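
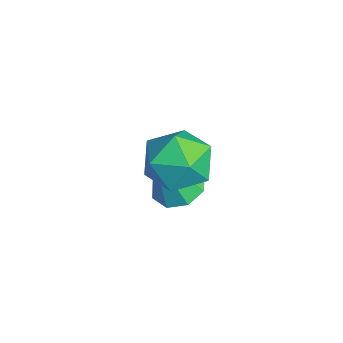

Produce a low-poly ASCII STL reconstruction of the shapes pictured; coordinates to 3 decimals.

solid 
facet normal -0.118 0.384 -0.916
outer loop
vertex -2.905 0.25 -0.128
vertex -3.667 0.157 -0.069
vertex -3.172 0.721 0.104
endloop
endfacet
facet normal 0.866 0.289 0.409
outer loop
vertex -2.905 0.25 -0.128
vertex -3.172 0.721 0.104
vertex -3.453 -0.537 1.589
endloop
endfacet
facet normal -0.117 0.383 -0.916
outer loop
vertex -3.172 0.721 0.104
vertex -3.667 0.157 -0.069
vertex -3.729 0.862 0.234
endloop
endfacet
facet normal 0.326 0.690 0.646
outer loop
vertex -3.172 0.721 0.104
vertex -3.729 0.862 0.234
vertex -3.453 -0.537 1.589
endloop
endfacet
facet normal -0.118 0.383 -0.916
outer loop
vertex -3.729 0.862 0.234
vertex -3.667 0.157 -0.069
vertex -4.249 0.59 0.187
endloop
endfacet
facet normal -0.379 0.604 0.701
outer loop
vertex -3.729 0.862 0.234
vertex -4.249 0.59 0.187
vertex -3.453 -0.537 1.589
endloop
endfacet
facet normal -0.118 0.383 -0.916
outer loop
vertex -4.249 0.59 0.187
vertex -3.667 0.157 -0.069
vertex -4.429 0.064 -0.01
endloop
endfacet
facet normal -0.836 0.083 0.542
outer loop
vertex -4.249 0.59 0.187
vertex -4.429 0.064 -0.01
vertex -3.453 -0.537 1.589
endloop
endfacet
facet normal -0.118 0.383 -0.916
outer loop
vertex -4.429 0.064 -0.01
vertex -3.667 0.157 -0.069
vertex -4.162 -0.407 -0.241
endloop
endfacet
facet normal -0.779 -0.570 0.261
outer loop
vertex -4.429 0.064 -0.01
vertex -4.162 -0.407 -0.241
vertex -3.453 -0.537 1.589
endloop
endfacet
facet normal -0.118 0.383 -0.916
outer loop
vertex -4.162 -0.407 -0.241
vertex -3.667 0.157 -0.069
vertex -3.604 -0.548 -0.372
endloop
endfacet
facet normal -0.240 -0.971 0.024
outer loop
vertex -4.162 -0.407 -0.241
vertex -3.604 -0.548 -0.372
vertex -3.453 -0.537 1.589
endloop
endfacet
facet normal -0.118 0.383 -0.916
outer loop
vertex -3.604 -0.548 -0.372
vertex -3.667 0.157 -0.069
vertex -3.084 -0.276 -0.325
endloop
endfacet
facet normal 0.465 -0.885 -0.031
outer loop
vertex -3.604 -0.548 -0.372
vertex -3.084 -0.276 -0.325
vertex -3.453 -0.537 1.589
endloop
endfacet
facet normal -0.118 0.383 -0.916
outer loop
vertex -3.084 -0.276 -0.325
vertex -3.667 0.157 -0.069
vertex -2.905 0.25 -0.128
endloop
endfacet
facet normal 0.923 -0.362 0.129
outer loop
vertex -3.084 -0.276 -0.325
vertex -2.905 0.25 -0.128
vertex -3.453 -0.537 1.589
endloop
endfacet
facet normal -0.343 0.484 0.805
outer loop
vertex -1.78 0.565 3.372
vertex -2.654 0.09 3.285
vertex -1.923 -0.308 3.836
endloop
endfacet
facet normal 0.363 0.390 0.846
outer loop
vertex -1.78 0.565 3.372
vertex -1.923 -0.308 3.836
vertex -1.055 -0.123 3.378
endloop
endfacet
facet normal 0.661 0.699 0.275
outer loop
vertex -1.78 0.565 3.372
vertex -1.055 -0.123 3.378
vertex -1.25 0.39 2.544
endloop
endfacet
facet normal 0.138 0.983 -0.119
outer loop
vertex -1.78 0.565 3.372
vertex -1.25 0.39 2.544
vertex -2.238 0.522 2.486
endloop
endfacet
facet normal -0.483 0.850 0.208
outer loop
vertex -1.78 0.565 3.372
vertex -2.238 0.522 2.486
vertex -2.654 0.09 3.285
endloop
endfacet
facet normal 0.495 -0.311 0.812
outer loop
vertex -1.055 -0.123 3.378
vertex -1.923 -0.308 3.836
vertex -1.482 -1.022 3.294
endloop
endfacet
facet normal -0.648 -0.159 0.745
outer loop
vertex -1.923 -0.308 3.836
vertex -2.654 0.09 3.285
vertex -2.47 -0.89 3.236
endloop
endfacet
facet normal -0.873 0.435 -0.219
outer loop
vertex -2.654 0.09 3.285
vertex -2.238 0.522 2.486
vertex -2.665 -0.377 2.402
endloop
endfacet
facet normal 0.131 0.649 -0.749
outer loop
vertex -2.238 0.522 2.486
vertex -1.25 0.39 2.544
vertex -1.797 -0.192 1.944
endloop
endfacet
facet normal 0.976 0.189 -0.112
outer loop
vertex -1.25 0.39 2.544
vertex -1.055 -0.123 3.378
vertex -1.066 -0.59 2.495
endloop
endfacet
facet normal -0.138 -0.983 0.119
outer loop
vertex -1.94 -1.065 2.408
vertex -1.482 -1.022 3.294
vertex -2.47 -0.89 3.236
endloop
endfacet
facet normal -0.661 -0.699 -0.275
outer loop
vertex -1.94 -1.065 2.408
vertex -2.47 -0.89 3.236
vertex -2.665 -0.377 2.402
endloop
endfacet
facet normal -0.363 -0.390 -0.846
outer loop
vertex -1.94 -1.065 2.408
vertex -2.665 -0.377 2.402
vertex -1.797 -0.192 1.944
endloop
endfacet
facet normal 0.343 -0.484 -0.805
outer loop
vertex -1.94 -1.065 2.408
vertex -1.797 -0.192 1.944
vertex -1.066 -0.59 2.495
endloop
endfacet
facet normal 0.483 -0.850 -0.208
outer loop
vertex -1.94 -1.065 2.408
vertex -1.066 -0.59 2.495
vertex -1.482 -1.022 3.294
endloop
endfacet
facet normal -0.131 -0.649 0.749
outer loop
vertex -2.47 -0.89 3.236
vertex -1.482 -1.022 3.294
vertex -1.923 -0.308 3.836
endloop
endfacet
facet normal -0.976 -0.189 0.112
outer loop
vertex -2.665 -0.377 2.402
vertex -2.47 -0.89 3.236
vertex -2.654 0.09 3.285
endloop
endfacet
facet normal -0.495 0.311 -0.812
outer loop
vertex -1.797 -0.192 1.944
vertex -2.665 -0.377 2.402
vertex -2.238 0.522 2.486
endloop
endfacet
facet normal 0.648 0.159 -0.745
outer loop
vertex -1.066 -0.59 2.495
vertex -1.797 -0.192 1.944
vertex -1.25 0.39 2.544
endloop
endfacet
facet normal 0.873 -0.435 0.219
outer loop
vertex -1.482 -1.022 3.294
vertex -1.066 -0.59 2.495
vertex -1.055 -0.123 3.378
endloop
endfacet

endsolid


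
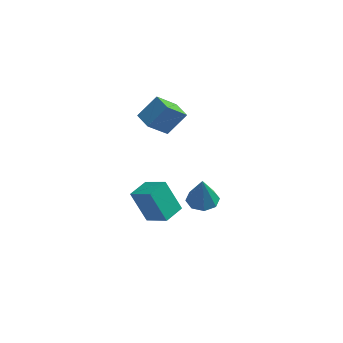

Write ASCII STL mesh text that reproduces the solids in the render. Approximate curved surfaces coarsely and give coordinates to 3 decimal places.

solid 
facet normal 0.008 0.056 -0.998
outer loop
vertex 1.972 0.701 -3.981
vertex 1.367 -0.143 -4.033
vertex 1.197 0.881 -3.977
endloop
endfacet
facet normal 0.201 0.853 0.482
outer loop
vertex 1.972 0.701 -3.981
vertex 1.197 0.881 -3.977
vertex 1.353 -0.257 -2.027
endloop
endfacet
facet normal 0.007 0.056 -0.998
outer loop
vertex 1.197 0.881 -3.977
vertex 1.367 -0.143 -4.033
vertex 0.521 0.461 -4.005
endloop
endfacet
facet normal -0.480 0.741 0.471
outer loop
vertex 1.197 0.881 -3.977
vertex 0.521 0.461 -4.005
vertex 1.353 -0.257 -2.027
endloop
endfacet
facet normal 0.007 0.056 -0.998
outer loop
vertex 0.521 0.461 -4.005
vertex 1.367 -0.143 -4.033
vertex 0.341 -0.313 -4.05
endloop
endfacet
facet normal -0.882 0.180 0.436
outer loop
vertex 0.521 0.461 -4.005
vertex 0.341 -0.313 -4.05
vertex 1.353 -0.257 -2.027
endloop
endfacet
facet normal 0.007 0.056 -0.998
outer loop
vertex 0.341 -0.313 -4.05
vertex 1.367 -0.143 -4.033
vertex 0.762 -0.988 -4.085
endloop
endfacet
facet normal -0.769 -0.500 0.398
outer loop
vertex 0.341 -0.313 -4.05
vertex 0.762 -0.988 -4.085
vertex 1.353 -0.257 -2.027
endloop
endfacet
facet normal 0.007 0.057 -0.998
outer loop
vertex 0.762 -0.988 -4.085
vertex 1.367 -0.143 -4.033
vertex 1.537 -1.168 -4.09
endloop
endfacet
facet normal -0.207 -0.902 0.380
outer loop
vertex 0.762 -0.988 -4.085
vertex 1.537 -1.168 -4.09
vertex 1.353 -0.257 -2.027
endloop
endfacet
facet normal 0.008 0.057 -0.998
outer loop
vertex 1.537 -1.168 -4.09
vertex 1.367 -0.143 -4.033
vertex 2.213 -0.748 -4.061
endloop
endfacet
facet normal 0.474 -0.789 0.391
outer loop
vertex 1.537 -1.168 -4.09
vertex 2.213 -0.748 -4.061
vertex 1.353 -0.257 -2.027
endloop
endfacet
facet normal 0.007 0.056 -0.998
outer loop
vertex 2.213 -0.748 -4.061
vertex 1.367 -0.143 -4.033
vertex 2.393 0.026 -4.016
endloop
endfacet
facet normal 0.876 -0.228 0.425
outer loop
vertex 2.213 -0.748 -4.061
vertex 2.393 0.026 -4.016
vertex 1.353 -0.257 -2.027
endloop
endfacet
facet normal 0.007 0.056 -0.998
outer loop
vertex 2.393 0.026 -4.016
vertex 1.367 -0.143 -4.033
vertex 1.972 0.701 -3.981
endloop
endfacet
facet normal 0.763 0.452 0.463
outer loop
vertex 2.393 0.026 -4.016
vertex 1.972 0.701 -3.981
vertex 1.353 -0.257 -2.027
endloop
endfacet
facet normal -0.608 -0.415 -0.677
outer loop
vertex -2.209 2.586 0.292
vertex -2.943 3.584 0.34
vertex -1.082 3.49 -1.273
endloop
endfacet
facet normal 0.592 -0.805 -0.039
outer loop
vertex 0.043 4.256 -0.02
vertex -2.209 2.586 0.292
vertex -1.082 3.49 -1.273
endloop
endfacet
facet normal -0.608 -0.415 -0.677
outer loop
vertex -1.082 3.49 -1.273
vertex -2.943 3.584 0.34
vertex -1.816 4.488 -1.225
endloop
endfacet
facet normal 0.529 0.425 -0.735
outer loop
vertex -1.816 4.488 -1.225
vertex 0.043 4.256 -0.02
vertex -1.082 3.49 -1.273
endloop
endfacet
facet normal -0.529 -0.425 0.735
outer loop
vertex -2.209 2.586 0.292
vertex -1.818 4.35 1.593
vertex -2.943 3.584 0.34
endloop
endfacet
facet normal 0.592 -0.805 -0.039
outer loop
vertex -1.084 3.352 1.545
vertex -2.209 2.586 0.292
vertex 0.043 4.256 -0.02
endloop
endfacet
facet normal -0.529 -0.425 0.735
outer loop
vertex -1.084 3.352 1.545
vertex -1.818 4.35 1.593
vertex -2.209 2.586 0.292
endloop
endfacet
facet normal -0.592 0.805 0.039
outer loop
vertex -2.943 3.584 0.34
vertex -1.818 4.35 1.593
vertex -1.816 4.488 -1.225
endloop
endfacet
facet normal 0.529 0.425 -0.735
outer loop
vertex -0.691 5.254 0.028
vertex 0.043 4.256 -0.02
vertex -1.816 4.488 -1.225
endloop
endfacet
facet normal -0.592 0.805 0.039
outer loop
vertex -1.816 4.488 -1.225
vertex -1.818 4.35 1.593
vertex -0.691 5.254 0.028
endloop
endfacet
facet normal 0.608 0.415 0.677
outer loop
vertex -0.691 5.254 0.028
vertex -1.084 3.352 1.545
vertex 0.043 4.256 -0.02
endloop
endfacet
facet normal 0.608 0.415 0.677
outer loop
vertex -1.818 4.35 1.593
vertex -1.084 3.352 1.545
vertex -0.691 5.254 0.028
endloop
endfacet
facet normal -0.464 0.295 0.835
outer loop
vertex -1.388 -4.142 0.543
vertex -0.615 -2.95 0.551
vertex -2.64 -3.323 -0.441
endloop
endfacet
facet normal -0.544 -0.839 -0.005
outer loop
vertex -1.625 -3.97 -2.271
vertex -1.388 -4.142 0.543
vertex -2.64 -3.323 -0.441
endloop
endfacet
facet normal -0.464 0.295 0.835
outer loop
vertex -2.64 -3.323 -0.441
vertex -0.615 -2.95 0.551
vertex -1.867 -2.132 -0.433
endloop
endfacet
facet normal -0.699 0.457 -0.550
outer loop
vertex -1.867 -2.132 -0.433
vertex -1.625 -3.97 -2.271
vertex -2.64 -3.323 -0.441
endloop
endfacet
facet normal 0.699 -0.457 0.550
outer loop
vertex -1.388 -4.142 0.543
vertex 0.4 -3.597 -1.279
vertex -0.615 -2.95 0.551
endloop
endfacet
facet normal -0.544 -0.839 -0.005
outer loop
vertex -0.373 -4.788 -1.287
vertex -1.388 -4.142 0.543
vertex -1.625 -3.97 -2.271
endloop
endfacet
facet normal 0.699 -0.458 0.549
outer loop
vertex -0.373 -4.788 -1.287
vertex 0.4 -3.597 -1.279
vertex -1.388 -4.142 0.543
endloop
endfacet
facet normal 0.544 0.839 0.005
outer loop
vertex -0.615 -2.95 0.551
vertex 0.4 -3.597 -1.279
vertex -1.867 -2.132 -0.433
endloop
endfacet
facet normal -0.699 0.457 -0.549
outer loop
vertex -0.852 -2.778 -2.263
vertex -1.625 -3.97 -2.271
vertex -1.867 -2.132 -0.433
endloop
endfacet
facet normal 0.544 0.839 0.006
outer loop
vertex -1.867 -2.132 -0.433
vertex 0.4 -3.597 -1.279
vertex -0.852 -2.778 -2.263
endloop
endfacet
facet normal 0.464 -0.295 -0.835
outer loop
vertex -0.852 -2.778 -2.263
vertex -0.373 -4.788 -1.287
vertex -1.625 -3.97 -2.271
endloop
endfacet
facet normal 0.464 -0.295 -0.835
outer loop
vertex 0.4 -3.597 -1.279
vertex -0.373 -4.788 -1.287
vertex -0.852 -2.778 -2.263
endloop
endfacet

endsolid


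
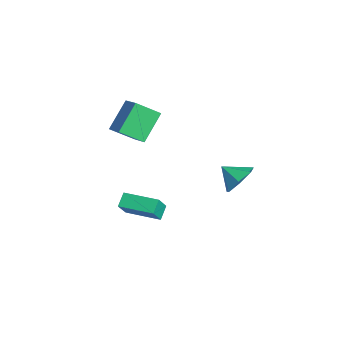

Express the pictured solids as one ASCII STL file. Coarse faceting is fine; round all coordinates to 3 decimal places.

solid 
facet normal -0.643 0.473 0.602
outer loop
vertex 0.051 -3.466 -2.849
vertex 1.277 -1.887 -2.78
vertex -0.568 -2.938 -3.926
endloop
endfacet
facet normal -0.613 -0.789 -0.034
outer loop
vertex 0.023 -3.373 -4.48
vertex 0.051 -3.466 -2.849
vertex -0.568 -2.938 -3.926
endloop
endfacet
facet normal -0.643 0.473 0.602
outer loop
vertex -0.568 -2.938 -3.926
vertex 1.277 -1.887 -2.78
vertex 0.657 -1.359 -3.857
endloop
endfacet
facet normal -0.459 0.391 -0.797
outer loop
vertex 0.657 -1.359 -3.857
vertex 0.023 -3.373 -4.48
vertex -0.568 -2.938 -3.926
endloop
endfacet
facet normal 0.459 -0.391 0.797
outer loop
vertex 0.051 -3.466 -2.849
vertex 1.868 -2.322 -3.334
vertex 1.277 -1.887 -2.78
endloop
endfacet
facet normal -0.613 -0.790 -0.035
outer loop
vertex 0.643 -3.901 -3.403
vertex 0.051 -3.466 -2.849
vertex 0.023 -3.373 -4.48
endloop
endfacet
facet normal 0.459 -0.391 0.798
outer loop
vertex 0.643 -3.901 -3.403
vertex 1.868 -2.322 -3.334
vertex 0.051 -3.466 -2.849
endloop
endfacet
facet normal 0.613 0.789 0.034
outer loop
vertex 1.277 -1.887 -2.78
vertex 1.868 -2.322 -3.334
vertex 0.657 -1.359 -3.857
endloop
endfacet
facet normal -0.459 0.391 -0.798
outer loop
vertex 1.249 -1.794 -4.411
vertex 0.023 -3.373 -4.48
vertex 0.657 -1.359 -3.857
endloop
endfacet
facet normal 0.613 0.790 0.035
outer loop
vertex 0.657 -1.359 -3.857
vertex 1.868 -2.322 -3.334
vertex 1.249 -1.794 -4.411
endloop
endfacet
facet normal 0.643 -0.473 -0.602
outer loop
vertex 1.249 -1.794 -4.411
vertex 0.643 -3.901 -3.403
vertex 0.023 -3.373 -4.48
endloop
endfacet
facet normal 0.644 -0.473 -0.602
outer loop
vertex 1.868 -2.322 -3.334
vertex 0.643 -3.901 -3.403
vertex 1.249 -1.794 -4.411
endloop
endfacet
facet normal -0.884 -0.185 -0.429
outer loop
vertex -4.356 -2.328 1.107
vertex -4.184 -1.007 0.185
vertex -3.423 -3.453 -0.33
endloop
endfacet
facet normal -0.106 -0.815 0.569
outer loop
vertex -2.176 -3.193 0.275
vertex -4.356 -2.328 1.107
vertex -3.423 -3.453 -0.33
endloop
endfacet
facet normal -0.884 -0.184 -0.430
outer loop
vertex -3.423 -3.453 -0.33
vertex -4.184 -1.007 0.185
vertex -3.25 -2.132 -1.252
endloop
endfacet
facet normal 0.455 -0.549 -0.701
outer loop
vertex -3.25 -2.132 -1.252
vertex -2.176 -3.193 0.275
vertex -3.423 -3.453 -0.33
endloop
endfacet
facet normal -0.455 0.549 0.701
outer loop
vertex -4.356 -2.328 1.107
vertex -2.937 -0.747 0.79
vertex -4.184 -1.007 0.185
endloop
endfacet
facet normal -0.106 -0.815 0.569
outer loop
vertex -3.11 -2.068 1.712
vertex -4.356 -2.328 1.107
vertex -2.176 -3.193 0.275
endloop
endfacet
facet normal -0.455 0.549 0.701
outer loop
vertex -3.11 -2.068 1.712
vertex -2.937 -0.747 0.79
vertex -4.356 -2.328 1.107
endloop
endfacet
facet normal 0.106 0.815 -0.569
outer loop
vertex -4.184 -1.007 0.185
vertex -2.937 -0.747 0.79
vertex -3.25 -2.132 -1.252
endloop
endfacet
facet normal 0.455 -0.549 -0.701
outer loop
vertex -2.004 -1.872 -0.647
vertex -2.176 -3.193 0.275
vertex -3.25 -2.132 -1.252
endloop
endfacet
facet normal 0.106 0.815 -0.569
outer loop
vertex -3.25 -2.132 -1.252
vertex -2.937 -0.747 0.79
vertex -2.004 -1.872 -0.647
endloop
endfacet
facet normal 0.884 0.185 0.430
outer loop
vertex -2.004 -1.872 -0.647
vertex -3.11 -2.068 1.712
vertex -2.176 -3.193 0.275
endloop
endfacet
facet normal 0.884 0.184 0.430
outer loop
vertex -2.937 -0.747 0.79
vertex -3.11 -2.068 1.712
vertex -2.004 -1.872 -0.647
endloop
endfacet
facet normal 0.521 0.636 -0.569
outer loop
vertex 4.31 1.516 0.224
vertex 3.438 1.781 -0.278
vertex 3.849 2.208 0.576
endloop
endfacet
facet normal 0.238 -0.310 0.921
outer loop
vertex 4.31 1.516 0.224
vertex 3.849 2.208 0.576
vertex 2.782 0.979 0.438
endloop
endfacet
facet normal 0.521 0.636 -0.569
outer loop
vertex 3.849 2.208 0.576
vertex 3.438 1.781 -0.278
vertex 3.08 2.578 0.285
endloop
endfacet
facet normal -0.289 0.144 0.946
outer loop
vertex 3.849 2.208 0.576
vertex 3.08 2.578 0.285
vertex 2.782 0.979 0.438
endloop
endfacet
facet normal 0.521 0.636 -0.569
outer loop
vertex 3.08 2.578 0.285
vertex 3.438 1.781 -0.278
vertex 2.58 2.348 -0.43
endloop
endfacet
facet normal -0.832 0.204 0.516
outer loop
vertex 3.08 2.578 0.285
vertex 2.58 2.348 -0.43
vertex 2.782 0.979 0.438
endloop
endfacet
facet normal 0.521 0.637 -0.568
outer loop
vertex 2.58 2.348 -0.43
vertex 3.438 1.781 -0.278
vertex 2.727 1.691 -1.031
endloop
endfacet
facet normal -0.983 -0.176 -0.048
outer loop
vertex 2.58 2.348 -0.43
vertex 2.727 1.691 -1.031
vertex 2.782 0.979 0.438
endloop
endfacet
facet normal 0.521 0.637 -0.568
outer loop
vertex 2.727 1.691 -1.031
vertex 3.438 1.781 -0.278
vertex 3.409 1.102 -1.065
endloop
endfacet
facet normal -0.628 -0.709 -0.320
outer loop
vertex 2.727 1.691 -1.031
vertex 3.409 1.102 -1.065
vertex 2.782 0.979 0.438
endloop
endfacet
facet normal 0.521 0.637 -0.569
outer loop
vertex 3.409 1.102 -1.065
vertex 3.438 1.781 -0.278
vertex 4.114 1.024 -0.507
endloop
endfacet
facet normal -0.034 -0.995 -0.096
outer loop
vertex 3.409 1.102 -1.065
vertex 4.114 1.024 -0.507
vertex 2.782 0.979 0.438
endloop
endfacet
facet normal 0.521 0.637 -0.568
outer loop
vertex 4.114 1.024 -0.507
vertex 3.438 1.781 -0.278
vertex 4.31 1.516 0.224
endloop
endfacet
facet normal 0.351 -0.818 0.456
outer loop
vertex 4.114 1.024 -0.507
vertex 4.31 1.516 0.224
vertex 2.782 0.979 0.438
endloop
endfacet

endsolid


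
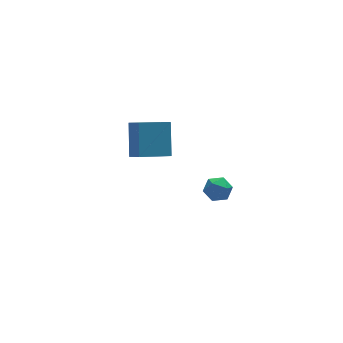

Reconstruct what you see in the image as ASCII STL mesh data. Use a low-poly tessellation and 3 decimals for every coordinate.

solid 
facet normal -0.940 -0.063 0.334
outer loop
vertex -0.003 2.645 -2.785
vertex 0.466 3.854 -1.236
vertex -0.234 3.387 -3.295
endloop
endfacet
facet normal -0.232 -0.599 -0.766
outer loop
vertex 1.534 3.506 -3.924
vertex -0.003 2.645 -2.785
vertex -0.234 3.387 -3.295
endloop
endfacet
facet normal -0.940 -0.063 0.334
outer loop
vertex -0.234 3.387 -3.295
vertex 0.466 3.854 -1.236
vertex 0.235 4.597 -1.746
endloop
endfacet
facet normal -0.249 0.798 -0.548
outer loop
vertex 0.235 4.597 -1.746
vertex 1.534 3.506 -3.924
vertex -0.234 3.387 -3.295
endloop
endfacet
facet normal 0.249 -0.799 0.548
outer loop
vertex -0.003 2.645 -2.785
vertex 2.234 3.973 -1.865
vertex 0.466 3.854 -1.236
endloop
endfacet
facet normal -0.233 -0.599 -0.767
outer loop
vertex 1.765 2.763 -3.414
vertex -0.003 2.645 -2.785
vertex 1.534 3.506 -3.924
endloop
endfacet
facet normal 0.248 -0.798 0.548
outer loop
vertex 1.765 2.763 -3.414
vertex 2.234 3.973 -1.865
vertex -0.003 2.645 -2.785
endloop
endfacet
facet normal 0.232 0.599 0.767
outer loop
vertex 0.466 3.854 -1.236
vertex 2.234 3.973 -1.865
vertex 0.235 4.597 -1.746
endloop
endfacet
facet normal -0.248 0.799 -0.548
outer loop
vertex 2.003 4.715 -2.375
vertex 1.534 3.506 -3.924
vertex 0.235 4.597 -1.746
endloop
endfacet
facet normal 0.233 0.599 0.766
outer loop
vertex 0.235 4.597 -1.746
vertex 2.234 3.973 -1.865
vertex 2.003 4.715 -2.375
endloop
endfacet
facet normal 0.940 0.063 -0.334
outer loop
vertex 2.003 4.715 -2.375
vertex 1.765 2.763 -3.414
vertex 1.534 3.506 -3.924
endloop
endfacet
facet normal 0.940 0.063 -0.334
outer loop
vertex 2.234 3.973 -1.865
vertex 1.765 2.763 -3.414
vertex 2.003 4.715 -2.375
endloop
endfacet
facet normal -0.855 -0.328 0.402
outer loop
vertex 1.06 -2.662 -1.351
vertex 1.348 -3.361 -1.308
vertex 1.435 -2.88 -0.731
endloop
endfacet
facet normal -0.739 0.355 0.572
outer loop
vertex 1.06 -2.662 -1.351
vertex 1.435 -2.88 -0.731
vertex 1.546 -2.188 -1.017
endloop
endfacet
facet normal -0.685 0.727 -0.035
outer loop
vertex 1.06 -2.662 -1.351
vertex 1.546 -2.188 -1.017
vertex 1.528 -2.241 -1.772
endloop
endfacet
facet normal -0.768 0.274 -0.580
outer loop
vertex 1.06 -2.662 -1.351
vertex 1.528 -2.241 -1.772
vertex 1.405 -2.967 -1.952
endloop
endfacet
facet normal -0.873 -0.379 -0.309
outer loop
vertex 1.06 -2.662 -1.351
vertex 1.405 -2.967 -1.952
vertex 1.348 -3.361 -1.308
endloop
endfacet
facet normal -0.114 0.395 0.912
outer loop
vertex 1.546 -2.188 -1.017
vertex 1.435 -2.88 -0.731
vertex 2.135 -2.593 -0.768
endloop
endfacet
facet normal -0.300 -0.710 0.637
outer loop
vertex 1.435 -2.88 -0.731
vertex 1.348 -3.361 -1.308
vertex 2.012 -3.319 -0.948
endloop
endfacet
facet normal -0.328 -0.793 -0.514
outer loop
vertex 1.348 -3.361 -1.308
vertex 1.405 -2.967 -1.952
vertex 1.994 -3.372 -1.703
endloop
endfacet
facet normal -0.158 0.263 -0.952
outer loop
vertex 1.405 -2.967 -1.952
vertex 1.528 -2.241 -1.772
vertex 2.105 -2.68 -1.989
endloop
endfacet
facet normal -0.025 0.997 -0.069
outer loop
vertex 1.528 -2.241 -1.772
vertex 1.546 -2.188 -1.017
vertex 2.192 -2.199 -1.412
endloop
endfacet
facet normal 0.768 -0.274 0.580
outer loop
vertex 2.48 -2.898 -1.369
vertex 2.135 -2.593 -0.768
vertex 2.012 -3.319 -0.948
endloop
endfacet
facet normal 0.685 -0.727 0.035
outer loop
vertex 2.48 -2.898 -1.369
vertex 2.012 -3.319 -0.948
vertex 1.994 -3.372 -1.703
endloop
endfacet
facet normal 0.739 -0.355 -0.572
outer loop
vertex 2.48 -2.898 -1.369
vertex 1.994 -3.372 -1.703
vertex 2.105 -2.68 -1.989
endloop
endfacet
facet normal 0.855 0.328 -0.402
outer loop
vertex 2.48 -2.898 -1.369
vertex 2.105 -2.68 -1.989
vertex 2.192 -2.199 -1.412
endloop
endfacet
facet normal 0.873 0.379 0.309
outer loop
vertex 2.48 -2.898 -1.369
vertex 2.192 -2.199 -1.412
vertex 2.135 -2.593 -0.768
endloop
endfacet
facet normal 0.158 -0.263 0.952
outer loop
vertex 2.012 -3.319 -0.948
vertex 2.135 -2.593 -0.768
vertex 1.435 -2.88 -0.731
endloop
endfacet
facet normal 0.025 -0.997 0.069
outer loop
vertex 1.994 -3.372 -1.703
vertex 2.012 -3.319 -0.948
vertex 1.348 -3.361 -1.308
endloop
endfacet
facet normal 0.114 -0.395 -0.912
outer loop
vertex 2.105 -2.68 -1.989
vertex 1.994 -3.372 -1.703
vertex 1.405 -2.967 -1.952
endloop
endfacet
facet normal 0.300 0.710 -0.637
outer loop
vertex 2.192 -2.199 -1.412
vertex 2.105 -2.68 -1.989
vertex 1.528 -2.241 -1.772
endloop
endfacet
facet normal 0.328 0.793 0.514
outer loop
vertex 2.135 -2.593 -0.768
vertex 2.192 -2.199 -1.412
vertex 1.546 -2.188 -1.017
endloop
endfacet

endsolid


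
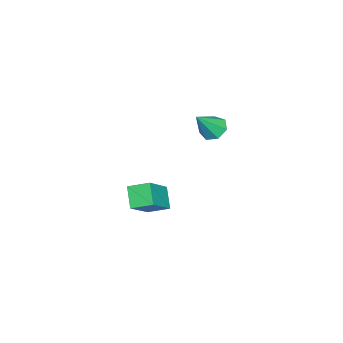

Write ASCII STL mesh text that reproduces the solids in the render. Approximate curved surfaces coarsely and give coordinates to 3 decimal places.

solid 
facet normal -0.563 0.308 -0.767
outer loop
vertex 1.599 3.202 1.639
vertex 1.204 3.314 1.974
vertex 1.598 3.628 1.811
endloop
endfacet
facet normal 0.976 0.083 -0.200
outer loop
vertex 1.599 3.202 1.639
vertex 1.598 3.628 1.811
vertex 1.876 2.946 2.886
endloop
endfacet
facet normal -0.563 0.309 -0.766
outer loop
vertex 1.598 3.628 1.811
vertex 1.204 3.314 1.974
vertex 1.301 3.818 2.106
endloop
endfacet
facet normal 0.687 0.680 0.254
outer loop
vertex 1.598 3.628 1.811
vertex 1.301 3.818 2.106
vertex 1.876 2.946 2.886
endloop
endfacet
facet normal -0.564 0.309 -0.766
outer loop
vertex 1.301 3.818 2.106
vertex 1.204 3.314 1.974
vertex 0.931 3.628 2.302
endloop
endfacet
facet normal 0.038 0.680 0.732
outer loop
vertex 1.301 3.818 2.106
vertex 0.931 3.628 2.302
vertex 1.876 2.946 2.886
endloop
endfacet
facet normal -0.565 0.308 -0.765
outer loop
vertex 0.931 3.628 2.302
vertex 1.204 3.314 1.974
vertex 0.767 3.201 2.251
endloop
endfacet
facet normal -0.481 0.081 0.873
outer loop
vertex 0.931 3.628 2.302
vertex 0.767 3.201 2.251
vertex 1.876 2.946 2.886
endloop
endfacet
facet normal -0.565 0.307 -0.766
outer loop
vertex 0.767 3.201 2.251
vertex 1.204 3.314 1.974
vertex 0.932 2.859 1.992
endloop
endfacet
facet normal -0.480 -0.665 0.572
outer loop
vertex 0.767 3.201 2.251
vertex 0.932 2.859 1.992
vertex 1.876 2.946 2.886
endloop
endfacet
facet normal -0.565 0.308 -0.765
outer loop
vertex 0.932 2.859 1.992
vertex 1.204 3.314 1.974
vertex 1.302 2.86 1.719
endloop
endfacet
facet normal 0.042 -0.998 0.053
outer loop
vertex 0.932 2.859 1.992
vertex 1.302 2.86 1.719
vertex 1.876 2.946 2.886
endloop
endfacet
facet normal -0.563 0.309 -0.767
outer loop
vertex 1.302 2.86 1.719
vertex 1.204 3.314 1.974
vertex 1.599 3.202 1.639
endloop
endfacet
facet normal 0.688 -0.665 -0.289
outer loop
vertex 1.302 2.86 1.719
vertex 1.599 3.202 1.639
vertex 1.876 2.946 2.886
endloop
endfacet
facet normal -0.754 0.102 -0.648
outer loop
vertex 0.917 0.707 -2.103
vertex 0.768 1.48 -1.808
vertex 1.498 1.056 -2.724
endloop
endfacet
facet normal 0.177 -0.919 -0.351
outer loop
vertex 2.652 0.9 -1.732
vertex 0.917 0.707 -2.103
vertex 1.498 1.056 -2.724
endloop
endfacet
facet normal -0.754 0.102 -0.649
outer loop
vertex 1.498 1.056 -2.724
vertex 0.768 1.48 -1.808
vertex 1.35 1.828 -2.43
endloop
endfacet
facet normal 0.632 0.379 -0.676
outer loop
vertex 1.35 1.828 -2.43
vertex 2.652 0.9 -1.732
vertex 1.498 1.056 -2.724
endloop
endfacet
facet normal -0.632 -0.380 0.676
outer loop
vertex 0.917 0.707 -2.103
vertex 1.922 1.324 -0.816
vertex 0.768 1.48 -1.808
endloop
endfacet
facet normal 0.177 -0.920 -0.349
outer loop
vertex 2.07 0.552 -1.11
vertex 0.917 0.707 -2.103
vertex 2.652 0.9 -1.732
endloop
endfacet
facet normal -0.633 -0.379 0.676
outer loop
vertex 2.07 0.552 -1.11
vertex 1.922 1.324 -0.816
vertex 0.917 0.707 -2.103
endloop
endfacet
facet normal -0.176 0.920 0.350
outer loop
vertex 0.768 1.48 -1.808
vertex 1.922 1.324 -0.816
vertex 1.35 1.828 -2.43
endloop
endfacet
facet normal 0.633 0.380 -0.675
outer loop
vertex 2.503 1.673 -1.437
vertex 2.652 0.9 -1.732
vertex 1.35 1.828 -2.43
endloop
endfacet
facet normal -0.178 0.920 0.350
outer loop
vertex 1.35 1.828 -2.43
vertex 1.922 1.324 -0.816
vertex 2.503 1.673 -1.437
endloop
endfacet
facet normal 0.754 -0.102 0.649
outer loop
vertex 2.503 1.673 -1.437
vertex 2.07 0.552 -1.11
vertex 2.652 0.9 -1.732
endloop
endfacet
facet normal 0.754 -0.102 0.648
outer loop
vertex 1.922 1.324 -0.816
vertex 2.07 0.552 -1.11
vertex 2.503 1.673 -1.437
endloop
endfacet

endsolid


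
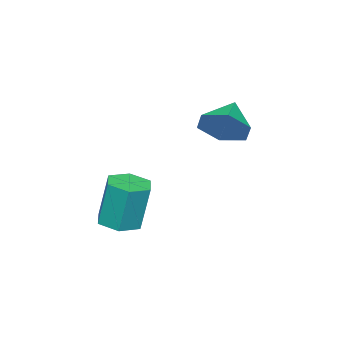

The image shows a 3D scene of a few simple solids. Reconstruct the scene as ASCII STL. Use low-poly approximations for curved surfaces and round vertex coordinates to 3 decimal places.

solid 
facet normal 0.062 -0.179 -0.982
outer loop
vertex 4.336 -1.857 -4.612
vertex 3.525 -1.486 -4.731
vertex 4.265 -0.975 -4.777
endloop
endfacet
facet normal 0.995 0.089 0.047
outer loop
vertex 4.336 -1.857 -4.612
vertex 4.265 -0.975 -4.777
vertex 4.206 -1.485 -2.569
endloop
endfacet
facet normal 0.995 0.090 0.047
outer loop
vertex 4.206 -1.485 -2.569
vertex 4.265 -0.975 -4.777
vertex 4.134 -0.603 -2.735
endloop
endfacet
facet normal -0.063 0.180 0.982
outer loop
vertex 4.206 -1.485 -2.569
vertex 4.134 -0.603 -2.735
vertex 3.395 -1.114 -2.689
endloop
endfacet
facet normal 0.062 -0.179 -0.982
outer loop
vertex 4.265 -0.975 -4.777
vertex 3.525 -1.486 -4.731
vertex 3.454 -0.604 -4.896
endloop
endfacet
facet normal 0.429 0.893 -0.135
outer loop
vertex 4.265 -0.975 -4.777
vertex 3.454 -0.604 -4.896
vertex 4.134 -0.603 -2.735
endloop
endfacet
facet normal 0.429 0.893 -0.135
outer loop
vertex 4.134 -0.603 -2.735
vertex 3.454 -0.604 -4.896
vertex 3.323 -0.232 -2.854
endloop
endfacet
facet normal -0.062 0.179 0.982
outer loop
vertex 4.134 -0.603 -2.735
vertex 3.323 -0.232 -2.854
vertex 3.395 -1.114 -2.689
endloop
endfacet
facet normal 0.064 -0.179 -0.982
outer loop
vertex 3.454 -0.604 -4.896
vertex 3.525 -1.486 -4.731
vertex 2.714 -1.115 -4.851
endloop
endfacet
facet normal -0.566 0.804 -0.183
outer loop
vertex 3.454 -0.604 -4.896
vertex 2.714 -1.115 -4.851
vertex 3.323 -0.232 -2.854
endloop
endfacet
facet normal -0.567 0.803 -0.182
outer loop
vertex 3.323 -0.232 -2.854
vertex 2.714 -1.115 -4.851
vertex 2.584 -0.743 -2.808
endloop
endfacet
facet normal -0.062 0.179 0.982
outer loop
vertex 3.323 -0.232 -2.854
vertex 2.584 -0.743 -2.808
vertex 3.395 -1.114 -2.689
endloop
endfacet
facet normal 0.063 -0.180 -0.982
outer loop
vertex 2.714 -1.115 -4.851
vertex 3.525 -1.486 -4.731
vertex 2.786 -1.997 -4.685
endloop
endfacet
facet normal -0.995 -0.090 -0.047
outer loop
vertex 2.714 -1.115 -4.851
vertex 2.786 -1.997 -4.685
vertex 2.584 -0.743 -2.808
endloop
endfacet
facet normal -0.995 -0.089 -0.048
outer loop
vertex 2.584 -0.743 -2.808
vertex 2.786 -1.997 -4.685
vertex 2.655 -1.625 -2.643
endloop
endfacet
facet normal -0.062 0.179 0.982
outer loop
vertex 2.584 -0.743 -2.808
vertex 2.655 -1.625 -2.643
vertex 3.395 -1.114 -2.689
endloop
endfacet
facet normal 0.062 -0.179 -0.982
outer loop
vertex 2.786 -1.997 -4.685
vertex 3.525 -1.486 -4.731
vertex 3.597 -2.368 -4.566
endloop
endfacet
facet normal -0.429 -0.893 0.135
outer loop
vertex 2.786 -1.997 -4.685
vertex 3.597 -2.368 -4.566
vertex 2.655 -1.625 -2.643
endloop
endfacet
facet normal -0.429 -0.893 0.135
outer loop
vertex 2.655 -1.625 -2.643
vertex 3.597 -2.368 -4.566
vertex 3.466 -1.996 -2.524
endloop
endfacet
facet normal -0.062 0.179 0.982
outer loop
vertex 2.655 -1.625 -2.643
vertex 3.466 -1.996 -2.524
vertex 3.395 -1.114 -2.689
endloop
endfacet
facet normal 0.062 -0.179 -0.982
outer loop
vertex 3.597 -2.368 -4.566
vertex 3.525 -1.486 -4.731
vertex 4.336 -1.857 -4.612
endloop
endfacet
facet normal 0.567 -0.803 0.183
outer loop
vertex 3.597 -2.368 -4.566
vertex 4.336 -1.857 -4.612
vertex 3.466 -1.996 -2.524
endloop
endfacet
facet normal 0.566 -0.804 0.182
outer loop
vertex 3.466 -1.996 -2.524
vertex 4.336 -1.857 -4.612
vertex 4.206 -1.485 -2.569
endloop
endfacet
facet normal -0.064 0.179 0.982
outer loop
vertex 3.466 -1.996 -2.524
vertex 4.206 -1.485 -2.569
vertex 3.395 -1.114 -2.689
endloop
endfacet
facet normal 0.837 0.219 -0.502
outer loop
vertex 2.269 2.37 1.143
vertex 1.862 1.925 0.271
vertex 1.707 2.956 0.462
endloop
endfacet
facet normal -0.317 0.573 0.755
outer loop
vertex 2.269 2.37 1.143
vertex 1.707 2.956 0.462
vertex 0.598 1.595 1.029
endloop
endfacet
facet normal 0.836 0.219 -0.503
outer loop
vertex 1.707 2.956 0.462
vertex 1.862 1.925 0.271
vertex 1.299 2.512 -0.41
endloop
endfacet
facet normal -0.768 0.640 0.034
outer loop
vertex 1.707 2.956 0.462
vertex 1.299 2.512 -0.41
vertex 0.598 1.595 1.029
endloop
endfacet
facet normal 0.836 0.219 -0.503
outer loop
vertex 1.299 2.512 -0.41
vertex 1.862 1.925 0.271
vertex 1.454 1.481 -0.601
endloop
endfacet
facet normal -0.886 -0.048 -0.462
outer loop
vertex 1.299 2.512 -0.41
vertex 1.454 1.481 -0.601
vertex 0.598 1.595 1.029
endloop
endfacet
facet normal 0.836 0.219 -0.503
outer loop
vertex 1.454 1.481 -0.601
vertex 1.862 1.925 0.271
vertex 2.017 0.894 0.08
endloop
endfacet
facet normal -0.552 -0.801 -0.234
outer loop
vertex 1.454 1.481 -0.601
vertex 2.017 0.894 0.08
vertex 0.598 1.595 1.029
endloop
endfacet
facet normal 0.837 0.219 -0.502
outer loop
vertex 2.017 0.894 0.08
vertex 1.862 1.925 0.271
vertex 2.424 1.339 0.952
endloop
endfacet
facet normal -0.101 -0.866 0.489
outer loop
vertex 2.017 0.894 0.08
vertex 2.424 1.339 0.952
vertex 0.598 1.595 1.029
endloop
endfacet
facet normal 0.837 0.219 -0.502
outer loop
vertex 2.424 1.339 0.952
vertex 1.862 1.925 0.271
vertex 2.269 2.37 1.143
endloop
endfacet
facet normal 0.016 -0.180 0.984
outer loop
vertex 2.424 1.339 0.952
vertex 2.269 2.37 1.143
vertex 0.598 1.595 1.029
endloop
endfacet

endsolid


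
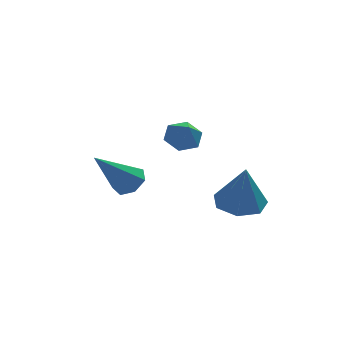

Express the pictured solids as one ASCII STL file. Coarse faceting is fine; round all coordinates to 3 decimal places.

solid 
facet normal -0.047 0.228 -0.973
outer loop
vertex 4.337 -1.627 -3.333
vertex 3.837 -0.869 -3.131
vertex 4.761 -0.954 -3.196
endloop
endfacet
facet normal 0.788 -0.552 0.272
outer loop
vertex 4.337 -1.627 -3.333
vertex 4.761 -0.954 -3.196
vertex 3.923 -1.271 -1.409
endloop
endfacet
facet normal -0.048 0.227 -0.973
outer loop
vertex 4.761 -0.954 -3.196
vertex 3.837 -0.869 -3.131
vertex 4.49 -0.217 -3.011
endloop
endfacet
facet normal 0.871 0.208 0.445
outer loop
vertex 4.761 -0.954 -3.196
vertex 4.49 -0.217 -3.011
vertex 3.923 -1.271 -1.409
endloop
endfacet
facet normal -0.049 0.228 -0.972
outer loop
vertex 4.49 -0.217 -3.011
vertex 3.837 -0.869 -3.131
vertex 3.727 0.029 -2.915
endloop
endfacet
facet normal 0.313 0.739 0.597
outer loop
vertex 4.49 -0.217 -3.011
vertex 3.727 0.029 -2.915
vertex 3.923 -1.271 -1.409
endloop
endfacet
facet normal -0.048 0.228 -0.972
outer loop
vertex 3.727 0.029 -2.915
vertex 3.837 -0.869 -3.131
vertex 3.047 -0.401 -2.982
endloop
endfacet
facet normal -0.465 0.639 0.612
outer loop
vertex 3.727 0.029 -2.915
vertex 3.047 -0.401 -2.982
vertex 3.923 -1.271 -1.409
endloop
endfacet
facet normal -0.048 0.228 -0.972
outer loop
vertex 3.047 -0.401 -2.982
vertex 3.837 -0.869 -3.131
vertex 2.963 -1.183 -3.161
endloop
endfacet
facet normal -0.877 -0.016 0.480
outer loop
vertex 3.047 -0.401 -2.982
vertex 2.963 -1.183 -3.161
vertex 3.923 -1.271 -1.409
endloop
endfacet
facet normal -0.048 0.227 -0.973
outer loop
vertex 2.963 -1.183 -3.161
vertex 3.837 -0.869 -3.131
vertex 3.537 -1.729 -3.317
endloop
endfacet
facet normal -0.614 -0.731 0.300
outer loop
vertex 2.963 -1.183 -3.161
vertex 3.537 -1.729 -3.317
vertex 3.923 -1.271 -1.409
endloop
endfacet
facet normal -0.048 0.227 -0.973
outer loop
vertex 3.537 -1.729 -3.317
vertex 3.837 -0.869 -3.131
vertex 4.337 -1.627 -3.333
endloop
endfacet
facet normal 0.128 -0.970 0.207
outer loop
vertex 3.537 -1.729 -3.317
vertex 4.337 -1.627 -3.333
vertex 3.923 -1.271 -1.409
endloop
endfacet
facet normal 0.611 0.283 -0.739
outer loop
vertex 0.899 0.929 -2.231
vertex 0.399 0.831 -2.682
vertex 0.555 1.396 -2.337
endloop
endfacet
facet normal 0.339 0.438 0.833
outer loop
vertex 0.899 0.929 -2.231
vertex 0.555 1.396 -2.337
vertex -0.859 0.249 -1.158
endloop
endfacet
facet normal 0.611 0.283 -0.739
outer loop
vertex 0.555 1.396 -2.337
vertex 0.399 0.831 -2.682
vertex 0.093 1.438 -2.703
endloop
endfacet
facet normal -0.292 0.836 0.464
outer loop
vertex 0.555 1.396 -2.337
vertex 0.093 1.438 -2.703
vertex -0.859 0.249 -1.158
endloop
endfacet
facet normal 0.610 0.282 -0.740
outer loop
vertex 0.093 1.438 -2.703
vertex 0.399 0.831 -2.682
vertex -0.138 1.022 -3.052
endloop
endfacet
facet normal -0.834 0.543 -0.096
outer loop
vertex 0.093 1.438 -2.703
vertex -0.138 1.022 -3.052
vertex -0.859 0.249 -1.158
endloop
endfacet
facet normal 0.610 0.284 -0.739
outer loop
vertex -0.138 1.022 -3.052
vertex 0.399 0.831 -2.682
vertex 0.036 0.463 -3.123
endloop
endfacet
facet normal -0.879 -0.220 -0.424
outer loop
vertex -0.138 1.022 -3.052
vertex 0.036 0.463 -3.123
vertex -0.859 0.249 -1.158
endloop
endfacet
facet normal 0.612 0.282 -0.739
outer loop
vertex 0.036 0.463 -3.123
vertex 0.399 0.831 -2.682
vertex 0.483 0.18 -2.861
endloop
endfacet
facet normal -0.394 -0.877 -0.275
outer loop
vertex 0.036 0.463 -3.123
vertex 0.483 0.18 -2.861
vertex -0.859 0.249 -1.158
endloop
endfacet
facet normal 0.611 0.282 -0.739
outer loop
vertex 0.483 0.18 -2.861
vertex 0.399 0.831 -2.682
vertex 0.867 0.388 -2.464
endloop
endfacet
facet normal 0.258 -0.936 0.241
outer loop
vertex 0.483 0.18 -2.861
vertex 0.867 0.388 -2.464
vertex -0.859 0.249 -1.158
endloop
endfacet
facet normal 0.611 0.282 -0.739
outer loop
vertex 0.867 0.388 -2.464
vertex 0.399 0.831 -2.682
vertex 0.899 0.929 -2.231
endloop
endfacet
facet normal 0.583 -0.350 0.733
outer loop
vertex 0.867 0.388 -2.464
vertex 0.899 0.929 -2.231
vertex -0.859 0.249 -1.158
endloop
endfacet
facet normal -0.056 0.678 -0.733
outer loop
vertex 2.993 1.949 -1.851
vertex 2.541 2.333 -1.461
vertex 3.239 2.447 -1.409
endloop
endfacet
facet normal 0.835 -0.533 0.136
outer loop
vertex 2.993 1.949 -1.851
vertex 3.239 2.447 -1.409
vertex 2.599 1.627 -0.699
endloop
endfacet
facet normal -0.056 0.678 -0.733
outer loop
vertex 3.239 2.447 -1.409
vertex 2.541 2.333 -1.461
vertex 2.787 2.831 -1.019
endloop
endfacet
facet normal 0.691 0.083 0.718
outer loop
vertex 3.239 2.447 -1.409
vertex 2.787 2.831 -1.019
vertex 2.599 1.627 -0.699
endloop
endfacet
facet normal -0.056 0.678 -0.733
outer loop
vertex 2.787 2.831 -1.019
vertex 2.541 2.333 -1.461
vertex 2.088 2.717 -1.071
endloop
endfacet
facet normal -0.115 0.272 0.955
outer loop
vertex 2.787 2.831 -1.019
vertex 2.088 2.717 -1.071
vertex 2.599 1.627 -0.699
endloop
endfacet
facet normal -0.056 0.678 -0.733
outer loop
vertex 2.088 2.717 -1.071
vertex 2.541 2.333 -1.461
vertex 1.842 2.219 -1.513
endloop
endfacet
facet normal -0.777 -0.157 0.609
outer loop
vertex 2.088 2.717 -1.071
vertex 1.842 2.219 -1.513
vertex 2.599 1.627 -0.699
endloop
endfacet
facet normal -0.056 0.678 -0.733
outer loop
vertex 1.842 2.219 -1.513
vertex 2.541 2.333 -1.461
vertex 2.294 1.835 -1.903
endloop
endfacet
facet normal -0.634 -0.773 0.027
outer loop
vertex 1.842 2.219 -1.513
vertex 2.294 1.835 -1.903
vertex 2.599 1.627 -0.699
endloop
endfacet
facet normal -0.056 0.678 -0.733
outer loop
vertex 2.294 1.835 -1.903
vertex 2.541 2.333 -1.461
vertex 2.993 1.949 -1.851
endloop
endfacet
facet normal 0.173 -0.962 -0.210
outer loop
vertex 2.294 1.835 -1.903
vertex 2.993 1.949 -1.851
vertex 2.599 1.627 -0.699
endloop
endfacet

endsolid


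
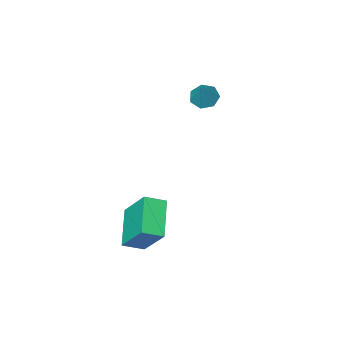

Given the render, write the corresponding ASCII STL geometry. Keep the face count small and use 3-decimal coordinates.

solid 
facet normal -0.422 -0.426 -0.801
outer loop
vertex -3.924 -4.791 2.173
vertex -4.279 -4.212 2.052
vertex -3.655 -4.39 1.818
endloop
endfacet
facet normal 0.892 -0.379 0.248
outer loop
vertex -3.924 -4.791 2.173
vertex -3.655 -4.39 1.818
vertex -3.701 -3.628 3.148
endloop
endfacet
facet normal -0.422 -0.426 -0.800
outer loop
vertex -3.655 -4.39 1.818
vertex -4.279 -4.212 2.052
vertex -3.856 -3.855 1.639
endloop
endfacet
facet normal 0.941 0.306 -0.143
outer loop
vertex -3.655 -4.39 1.818
vertex -3.856 -3.855 1.639
vertex -3.701 -3.628 3.148
endloop
endfacet
facet normal -0.421 -0.427 -0.800
outer loop
vertex -3.856 -3.855 1.639
vertex -4.279 -4.212 2.052
vertex -4.376 -3.589 1.771
endloop
endfacet
facet normal 0.412 0.894 -0.177
outer loop
vertex -3.856 -3.855 1.639
vertex -4.376 -3.589 1.771
vertex -3.701 -3.628 3.148
endloop
endfacet
facet normal -0.422 -0.427 -0.800
outer loop
vertex -4.376 -3.589 1.771
vertex -4.279 -4.212 2.052
vertex -4.823 -3.792 2.115
endloop
endfacet
facet normal -0.295 0.940 0.171
outer loop
vertex -4.376 -3.589 1.771
vertex -4.823 -3.792 2.115
vertex -3.701 -3.628 3.148
endloop
endfacet
facet normal -0.422 -0.426 -0.800
outer loop
vertex -4.823 -3.792 2.115
vertex -4.279 -4.212 2.052
vertex -4.86 -4.311 2.411
endloop
endfacet
facet normal -0.649 0.411 0.640
outer loop
vertex -4.823 -3.792 2.115
vertex -4.86 -4.311 2.411
vertex -3.701 -3.628 3.148
endloop
endfacet
facet normal -0.422 -0.427 -0.800
outer loop
vertex -4.86 -4.311 2.411
vertex -4.279 -4.212 2.052
vertex -4.46 -4.755 2.437
endloop
endfacet
facet normal -0.383 -0.294 0.875
outer loop
vertex -4.86 -4.311 2.411
vertex -4.46 -4.755 2.437
vertex -3.701 -3.628 3.148
endloop
endfacet
facet normal -0.423 -0.426 -0.800
outer loop
vertex -4.46 -4.755 2.437
vertex -4.279 -4.212 2.052
vertex -3.924 -4.791 2.173
endloop
endfacet
facet normal 0.302 -0.646 0.701
outer loop
vertex -4.46 -4.755 2.437
vertex -3.924 -4.791 2.173
vertex -3.701 -3.628 3.148
endloop
endfacet
facet normal -0.860 0.339 -0.383
outer loop
vertex 0.46 -1.147 -1.816
vertex 0.207 0.077 -0.166
vertex 1.408 0.251 -2.708
endloop
endfacet
facet normal 0.122 -0.591 -0.797
outer loop
vertex 2.293 -0.097 -2.314
vertex 0.46 -1.147 -1.816
vertex 1.408 0.251 -2.708
endloop
endfacet
facet normal -0.860 0.338 -0.383
outer loop
vertex 1.408 0.251 -2.708
vertex 0.207 0.077 -0.166
vertex 1.154 1.475 -1.058
endloop
endfacet
facet normal 0.496 0.732 -0.467
outer loop
vertex 1.154 1.475 -1.058
vertex 2.293 -0.097 -2.314
vertex 1.408 0.251 -2.708
endloop
endfacet
facet normal -0.496 -0.732 0.467
outer loop
vertex 0.46 -1.147 -1.816
vertex 1.092 -0.271 0.228
vertex 0.207 0.077 -0.166
endloop
endfacet
facet normal 0.122 -0.591 -0.797
outer loop
vertex 1.346 -1.495 -1.422
vertex 0.46 -1.147 -1.816
vertex 2.293 -0.097 -2.314
endloop
endfacet
facet normal -0.495 -0.732 0.467
outer loop
vertex 1.346 -1.495 -1.422
vertex 1.092 -0.271 0.228
vertex 0.46 -1.147 -1.816
endloop
endfacet
facet normal -0.122 0.591 0.797
outer loop
vertex 0.207 0.077 -0.166
vertex 1.092 -0.271 0.228
vertex 1.154 1.475 -1.058
endloop
endfacet
facet normal 0.495 0.732 -0.467
outer loop
vertex 2.04 1.127 -0.664
vertex 2.293 -0.097 -2.314
vertex 1.154 1.475 -1.058
endloop
endfacet
facet normal -0.122 0.591 0.797
outer loop
vertex 1.154 1.475 -1.058
vertex 1.092 -0.271 0.228
vertex 2.04 1.127 -0.664
endloop
endfacet
facet normal 0.860 -0.338 0.383
outer loop
vertex 2.04 1.127 -0.664
vertex 1.346 -1.495 -1.422
vertex 2.293 -0.097 -2.314
endloop
endfacet
facet normal 0.859 -0.338 0.383
outer loop
vertex 1.092 -0.271 0.228
vertex 1.346 -1.495 -1.422
vertex 2.04 1.127 -0.664
endloop
endfacet

endsolid


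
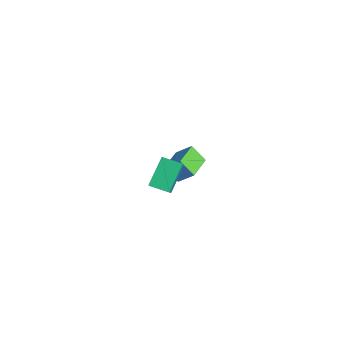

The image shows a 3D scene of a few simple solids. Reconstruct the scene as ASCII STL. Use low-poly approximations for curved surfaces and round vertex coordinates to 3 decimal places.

solid 
facet normal -0.528 -0.429 0.733
outer loop
vertex -3.285 2.464 -0.315
vertex -4.126 3.414 -0.365
vertex -3.785 1.988 -0.953
endloop
endfacet
facet normal 0.662 -0.749 0.040
outer loop
vertex -3.294 2.386 -1.635
vertex -3.285 2.464 -0.315
vertex -3.785 1.988 -0.953
endloop
endfacet
facet normal -0.528 -0.429 0.733
outer loop
vertex -3.785 1.988 -0.953
vertex -4.126 3.414 -0.365
vertex -4.626 2.938 -1.003
endloop
endfacet
facet normal -0.532 -0.507 -0.679
outer loop
vertex -4.626 2.938 -1.003
vertex -3.294 2.386 -1.635
vertex -3.785 1.988 -0.953
endloop
endfacet
facet normal 0.532 0.507 0.679
outer loop
vertex -3.285 2.464 -0.315
vertex -3.635 3.812 -1.047
vertex -4.126 3.414 -0.365
endloop
endfacet
facet normal 0.662 -0.749 0.040
outer loop
vertex -2.794 2.862 -0.997
vertex -3.285 2.464 -0.315
vertex -3.294 2.386 -1.635
endloop
endfacet
facet normal 0.532 0.507 0.679
outer loop
vertex -2.794 2.862 -0.997
vertex -3.635 3.812 -1.047
vertex -3.285 2.464 -0.315
endloop
endfacet
facet normal -0.662 0.749 -0.040
outer loop
vertex -4.126 3.414 -0.365
vertex -3.635 3.812 -1.047
vertex -4.626 2.938 -1.003
endloop
endfacet
facet normal -0.532 -0.507 -0.679
outer loop
vertex -4.135 3.336 -1.685
vertex -3.294 2.386 -1.635
vertex -4.626 2.938 -1.003
endloop
endfacet
facet normal -0.662 0.749 -0.040
outer loop
vertex -4.626 2.938 -1.003
vertex -3.635 3.812 -1.047
vertex -4.135 3.336 -1.685
endloop
endfacet
facet normal 0.528 0.429 -0.733
outer loop
vertex -4.135 3.336 -1.685
vertex -2.794 2.862 -0.997
vertex -3.294 2.386 -1.635
endloop
endfacet
facet normal 0.528 0.429 -0.733
outer loop
vertex -3.635 3.812 -1.047
vertex -2.794 2.862 -0.997
vertex -4.135 3.336 -1.685
endloop
endfacet
facet normal -0.637 0.343 -0.690
outer loop
vertex -0.445 0.38 2.941
vertex 0.097 0.975 2.736
vertex 0.109 -0.44 2.023
endloop
endfacet
facet normal -0.652 -0.717 0.247
outer loop
vertex 1.403 -1.135 3.424
vertex -0.445 0.38 2.941
vertex 0.109 -0.44 2.023
endloop
endfacet
facet normal -0.637 0.343 -0.690
outer loop
vertex 0.109 -0.44 2.023
vertex 0.097 0.975 2.736
vertex 0.651 0.155 1.818
endloop
endfacet
facet normal 0.410 -0.608 -0.680
outer loop
vertex 0.651 0.155 1.818
vertex 1.403 -1.135 3.424
vertex 0.109 -0.44 2.023
endloop
endfacet
facet normal -0.410 0.608 0.680
outer loop
vertex -0.445 0.38 2.941
vertex 1.391 0.28 4.137
vertex 0.097 0.975 2.736
endloop
endfacet
facet normal -0.652 -0.717 0.247
outer loop
vertex 0.849 -0.315 4.342
vertex -0.445 0.38 2.941
vertex 1.403 -1.135 3.424
endloop
endfacet
facet normal -0.410 0.608 0.680
outer loop
vertex 0.849 -0.315 4.342
vertex 1.391 0.28 4.137
vertex -0.445 0.38 2.941
endloop
endfacet
facet normal 0.652 0.717 -0.247
outer loop
vertex 0.097 0.975 2.736
vertex 1.391 0.28 4.137
vertex 0.651 0.155 1.818
endloop
endfacet
facet normal 0.410 -0.608 -0.680
outer loop
vertex 1.945 -0.54 3.219
vertex 1.403 -1.135 3.424
vertex 0.651 0.155 1.818
endloop
endfacet
facet normal 0.652 0.717 -0.247
outer loop
vertex 0.651 0.155 1.818
vertex 1.391 0.28 4.137
vertex 1.945 -0.54 3.219
endloop
endfacet
facet normal 0.637 -0.343 0.690
outer loop
vertex 1.945 -0.54 3.219
vertex 0.849 -0.315 4.342
vertex 1.403 -1.135 3.424
endloop
endfacet
facet normal 0.637 -0.343 0.690
outer loop
vertex 1.391 0.28 4.137
vertex 0.849 -0.315 4.342
vertex 1.945 -0.54 3.219
endloop
endfacet

endsolid


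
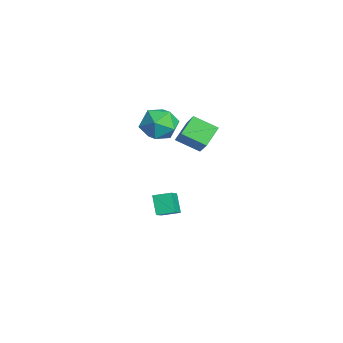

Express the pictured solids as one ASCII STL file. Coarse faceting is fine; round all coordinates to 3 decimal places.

solid 
facet normal -0.751 0.328 -0.573
outer loop
vertex -4.569 1.211 -2.883
vertex -4.314 2.194 -2.655
vertex -3.779 1.242 -3.902
endloop
endfacet
facet normal -0.245 -0.945 -0.219
outer loop
vertex -2.366 0.626 -2.825
vertex -4.569 1.211 -2.883
vertex -3.779 1.242 -3.902
endloop
endfacet
facet normal -0.751 0.328 -0.573
outer loop
vertex -3.779 1.242 -3.902
vertex -4.314 2.194 -2.655
vertex -3.524 2.224 -3.674
endloop
endfacet
facet normal 0.613 0.024 -0.790
outer loop
vertex -3.524 2.224 -3.674
vertex -2.366 0.626 -2.825
vertex -3.779 1.242 -3.902
endloop
endfacet
facet normal -0.613 -0.024 0.790
outer loop
vertex -4.569 1.211 -2.883
vertex -2.901 1.578 -1.578
vertex -4.314 2.194 -2.655
endloop
endfacet
facet normal -0.245 -0.945 -0.218
outer loop
vertex -3.156 0.596 -1.806
vertex -4.569 1.211 -2.883
vertex -2.366 0.626 -2.825
endloop
endfacet
facet normal -0.613 -0.024 0.790
outer loop
vertex -3.156 0.596 -1.806
vertex -2.901 1.578 -1.578
vertex -4.569 1.211 -2.883
endloop
endfacet
facet normal 0.246 0.945 0.218
outer loop
vertex -4.314 2.194 -2.655
vertex -2.901 1.578 -1.578
vertex -3.524 2.224 -3.674
endloop
endfacet
facet normal 0.613 0.024 -0.790
outer loop
vertex -2.111 1.609 -2.597
vertex -2.366 0.626 -2.825
vertex -3.524 2.224 -3.674
endloop
endfacet
facet normal 0.245 0.945 0.218
outer loop
vertex -3.524 2.224 -3.674
vertex -2.901 1.578 -1.578
vertex -2.111 1.609 -2.597
endloop
endfacet
facet normal 0.751 -0.328 0.573
outer loop
vertex -2.111 1.609 -2.597
vertex -3.156 0.596 -1.806
vertex -2.366 0.626 -2.825
endloop
endfacet
facet normal 0.751 -0.328 0.573
outer loop
vertex -2.901 1.578 -1.578
vertex -3.156 0.596 -1.806
vertex -2.111 1.609 -2.597
endloop
endfacet
facet normal -0.714 -0.026 -0.700
outer loop
vertex -2.848 1.752 2.529
vertex -3.615 2.571 3.28
vertex -2.233 2.944 1.857
endloop
endfacet
facet normal 0.568 -0.607 -0.557
outer loop
vertex -1.005 2.989 3.06
vertex -2.848 1.752 2.529
vertex -2.233 2.944 1.857
endloop
endfacet
facet normal -0.714 -0.026 -0.700
outer loop
vertex -2.233 2.944 1.857
vertex -3.615 2.571 3.28
vertex -3.0 3.763 2.608
endloop
endfacet
facet normal 0.410 0.795 -0.448
outer loop
vertex -3.0 3.763 2.608
vertex -1.005 2.989 3.06
vertex -2.233 2.944 1.857
endloop
endfacet
facet normal -0.410 -0.795 0.448
outer loop
vertex -2.848 1.752 2.529
vertex -2.387 2.616 4.483
vertex -3.615 2.571 3.28
endloop
endfacet
facet normal 0.568 -0.607 -0.557
outer loop
vertex -1.62 1.797 3.732
vertex -2.848 1.752 2.529
vertex -1.005 2.989 3.06
endloop
endfacet
facet normal -0.410 -0.795 0.448
outer loop
vertex -1.62 1.797 3.732
vertex -2.387 2.616 4.483
vertex -2.848 1.752 2.529
endloop
endfacet
facet normal -0.568 0.607 0.557
outer loop
vertex -3.615 2.571 3.28
vertex -2.387 2.616 4.483
vertex -3.0 3.763 2.608
endloop
endfacet
facet normal 0.410 0.795 -0.448
outer loop
vertex -1.772 3.808 3.811
vertex -1.005 2.989 3.06
vertex -3.0 3.763 2.608
endloop
endfacet
facet normal -0.568 0.607 0.557
outer loop
vertex -3.0 3.763 2.608
vertex -2.387 2.616 4.483
vertex -1.772 3.808 3.811
endloop
endfacet
facet normal 0.714 0.026 0.700
outer loop
vertex -1.772 3.808 3.811
vertex -1.62 1.797 3.732
vertex -1.005 2.989 3.06
endloop
endfacet
facet normal 0.714 0.026 0.700
outer loop
vertex -2.387 2.616 4.483
vertex -1.62 1.797 3.732
vertex -1.772 3.808 3.811
endloop
endfacet
facet normal -0.386 0.156 0.909
outer loop
vertex -3.64 1.299 4.432
vertex -3.067 0.366 4.836
vertex -2.565 1.419 4.868
endloop
endfacet
facet normal -0.311 0.771 0.555
outer loop
vertex -3.64 1.299 4.432
vertex -2.565 1.419 4.868
vertex -2.869 1.994 3.899
endloop
endfacet
facet normal -0.687 0.725 -0.050
outer loop
vertex -3.64 1.299 4.432
vertex -2.869 1.994 3.899
vertex -3.559 1.296 3.268
endloop
endfacet
facet normal -0.994 0.082 -0.069
outer loop
vertex -3.64 1.299 4.432
vertex -3.559 1.296 3.268
vertex -3.682 0.29 3.846
endloop
endfacet
facet normal -0.808 -0.270 0.523
outer loop
vertex -3.64 1.299 4.432
vertex -3.682 0.29 3.846
vertex -3.067 0.366 4.836
endloop
endfacet
facet normal 0.377 0.844 0.382
outer loop
vertex -2.869 1.994 3.899
vertex -2.565 1.419 4.868
vertex -1.818 1.49 3.974
endloop
endfacet
facet normal 0.257 -0.151 0.955
outer loop
vertex -2.565 1.419 4.868
vertex -3.067 0.366 4.836
vertex -1.941 0.484 4.552
endloop
endfacet
facet normal -0.427 -0.842 0.330
outer loop
vertex -3.067 0.366 4.836
vertex -3.682 0.29 3.846
vertex -2.631 -0.214 3.921
endloop
endfacet
facet normal -0.728 -0.273 -0.630
outer loop
vertex -3.682 0.29 3.846
vertex -3.559 1.296 3.268
vertex -2.935 0.361 2.952
endloop
endfacet
facet normal -0.231 0.768 -0.597
outer loop
vertex -3.559 1.296 3.268
vertex -2.869 1.994 3.899
vertex -2.433 1.414 2.984
endloop
endfacet
facet normal 0.994 -0.082 0.069
outer loop
vertex -1.86 0.481 3.388
vertex -1.818 1.49 3.974
vertex -1.941 0.484 4.552
endloop
endfacet
facet normal 0.687 -0.725 0.050
outer loop
vertex -1.86 0.481 3.388
vertex -1.941 0.484 4.552
vertex -2.631 -0.214 3.921
endloop
endfacet
facet normal 0.311 -0.771 -0.555
outer loop
vertex -1.86 0.481 3.388
vertex -2.631 -0.214 3.921
vertex -2.935 0.361 2.952
endloop
endfacet
facet normal 0.386 -0.156 -0.909
outer loop
vertex -1.86 0.481 3.388
vertex -2.935 0.361 2.952
vertex -2.433 1.414 2.984
endloop
endfacet
facet normal 0.808 0.270 -0.523
outer loop
vertex -1.86 0.481 3.388
vertex -2.433 1.414 2.984
vertex -1.818 1.49 3.974
endloop
endfacet
facet normal 0.728 0.273 0.630
outer loop
vertex -1.941 0.484 4.552
vertex -1.818 1.49 3.974
vertex -2.565 1.419 4.868
endloop
endfacet
facet normal 0.231 -0.768 0.597
outer loop
vertex -2.631 -0.214 3.921
vertex -1.941 0.484 4.552
vertex -3.067 0.366 4.836
endloop
endfacet
facet normal -0.377 -0.844 -0.382
outer loop
vertex -2.935 0.361 2.952
vertex -2.631 -0.214 3.921
vertex -3.682 0.29 3.846
endloop
endfacet
facet normal -0.257 0.151 -0.955
outer loop
vertex -2.433 1.414 2.984
vertex -2.935 0.361 2.952
vertex -3.559 1.296 3.268
endloop
endfacet
facet normal 0.427 0.842 -0.330
outer loop
vertex -1.818 1.49 3.974
vertex -2.433 1.414 2.984
vertex -2.869 1.994 3.899
endloop
endfacet

endsolid


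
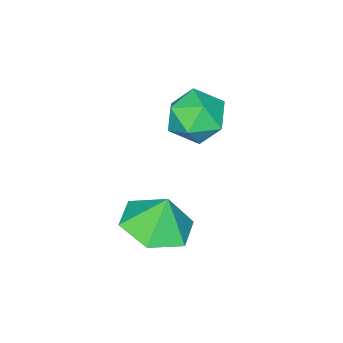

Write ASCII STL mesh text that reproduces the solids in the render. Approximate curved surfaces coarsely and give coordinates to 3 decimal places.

solid 
facet normal -0.417 0.171 0.893
outer loop
vertex 0.287 2.34 2.085
vertex 0.629 1.596 2.387
vertex 1.078 2.342 2.454
endloop
endfacet
facet normal -0.264 0.784 0.562
outer loop
vertex 0.287 2.34 2.085
vertex 1.078 2.342 2.454
vertex 0.932 2.81 1.732
endloop
endfacet
facet normal -0.610 0.790 -0.064
outer loop
vertex 0.287 2.34 2.085
vertex 0.932 2.81 1.732
vertex 0.394 2.353 1.219
endloop
endfacet
facet normal -0.977 0.180 -0.118
outer loop
vertex 0.287 2.34 2.085
vertex 0.394 2.353 1.219
vertex 0.207 1.603 1.624
endloop
endfacet
facet normal -0.858 -0.202 0.473
outer loop
vertex 0.287 2.34 2.085
vertex 0.207 1.603 1.624
vertex 0.629 1.596 2.387
endloop
endfacet
facet normal 0.436 0.793 0.426
outer loop
vertex 0.932 2.81 1.732
vertex 1.078 2.342 2.454
vertex 1.673 2.357 1.816
endloop
endfacet
facet normal 0.189 -0.200 0.961
outer loop
vertex 1.078 2.342 2.454
vertex 0.629 1.596 2.387
vertex 1.486 1.607 2.221
endloop
endfacet
facet normal -0.523 -0.804 0.282
outer loop
vertex 0.629 1.596 2.387
vertex 0.207 1.603 1.624
vertex 0.948 1.15 1.708
endloop
endfacet
facet normal -0.717 -0.185 -0.673
outer loop
vertex 0.207 1.603 1.624
vertex 0.394 2.353 1.219
vertex 0.802 1.618 0.986
endloop
endfacet
facet normal -0.124 0.802 -0.585
outer loop
vertex 0.394 2.353 1.219
vertex 0.932 2.81 1.732
vertex 1.251 2.364 1.053
endloop
endfacet
facet normal 0.977 -0.180 0.118
outer loop
vertex 1.593 1.62 1.355
vertex 1.673 2.357 1.816
vertex 1.486 1.607 2.221
endloop
endfacet
facet normal 0.610 -0.790 0.064
outer loop
vertex 1.593 1.62 1.355
vertex 1.486 1.607 2.221
vertex 0.948 1.15 1.708
endloop
endfacet
facet normal 0.264 -0.784 -0.562
outer loop
vertex 1.593 1.62 1.355
vertex 0.948 1.15 1.708
vertex 0.802 1.618 0.986
endloop
endfacet
facet normal 0.417 -0.171 -0.893
outer loop
vertex 1.593 1.62 1.355
vertex 0.802 1.618 0.986
vertex 1.251 2.364 1.053
endloop
endfacet
facet normal 0.858 0.202 -0.473
outer loop
vertex 1.593 1.62 1.355
vertex 1.251 2.364 1.053
vertex 1.673 2.357 1.816
endloop
endfacet
facet normal 0.717 0.185 0.673
outer loop
vertex 1.486 1.607 2.221
vertex 1.673 2.357 1.816
vertex 1.078 2.342 2.454
endloop
endfacet
facet normal 0.124 -0.802 0.585
outer loop
vertex 0.948 1.15 1.708
vertex 1.486 1.607 2.221
vertex 0.629 1.596 2.387
endloop
endfacet
facet normal -0.436 -0.793 -0.426
outer loop
vertex 0.802 1.618 0.986
vertex 0.948 1.15 1.708
vertex 0.207 1.603 1.624
endloop
endfacet
facet normal -0.189 0.200 -0.961
outer loop
vertex 1.251 2.364 1.053
vertex 0.802 1.618 0.986
vertex 0.394 2.353 1.219
endloop
endfacet
facet normal 0.523 0.804 -0.282
outer loop
vertex 1.673 2.357 1.816
vertex 1.251 2.364 1.053
vertex 0.932 2.81 1.732
endloop
endfacet
facet normal 0.177 -0.205 -0.963
outer loop
vertex 3.465 2.607 -1.412
vertex 2.578 2.107 -1.469
vertex 2.615 3.106 -1.675
endloop
endfacet
facet normal 0.297 0.789 0.537
outer loop
vertex 3.465 2.607 -1.412
vertex 2.615 3.106 -1.675
vertex 2.382 2.333 -0.411
endloop
endfacet
facet normal 0.177 -0.205 -0.963
outer loop
vertex 2.615 3.106 -1.675
vertex 2.578 2.107 -1.469
vertex 1.727 2.606 -1.732
endloop
endfacet
facet normal -0.470 0.789 0.396
outer loop
vertex 2.615 3.106 -1.675
vertex 1.727 2.606 -1.732
vertex 2.382 2.333 -0.411
endloop
endfacet
facet normal 0.177 -0.205 -0.963
outer loop
vertex 1.727 2.606 -1.732
vertex 2.578 2.107 -1.469
vertex 1.69 1.607 -1.526
endloop
endfacet
facet normal -0.878 0.128 0.462
outer loop
vertex 1.727 2.606 -1.732
vertex 1.69 1.607 -1.526
vertex 2.382 2.333 -0.411
endloop
endfacet
facet normal 0.177 -0.204 -0.963
outer loop
vertex 1.69 1.607 -1.526
vertex 2.578 2.107 -1.469
vertex 2.54 1.109 -1.264
endloop
endfacet
facet normal -0.518 -0.533 0.669
outer loop
vertex 1.69 1.607 -1.526
vertex 2.54 1.109 -1.264
vertex 2.382 2.333 -0.411
endloop
endfacet
facet normal 0.178 -0.204 -0.963
outer loop
vertex 2.54 1.109 -1.264
vertex 2.578 2.107 -1.469
vertex 3.428 1.609 -1.206
endloop
endfacet
facet normal 0.247 -0.532 0.810
outer loop
vertex 2.54 1.109 -1.264
vertex 3.428 1.609 -1.206
vertex 2.382 2.333 -0.411
endloop
endfacet
facet normal 0.178 -0.205 -0.962
outer loop
vertex 3.428 1.609 -1.206
vertex 2.578 2.107 -1.469
vertex 3.465 2.607 -1.412
endloop
endfacet
facet normal 0.655 0.129 0.744
outer loop
vertex 3.428 1.609 -1.206
vertex 3.465 2.607 -1.412
vertex 2.382 2.333 -0.411
endloop
endfacet

endsolid


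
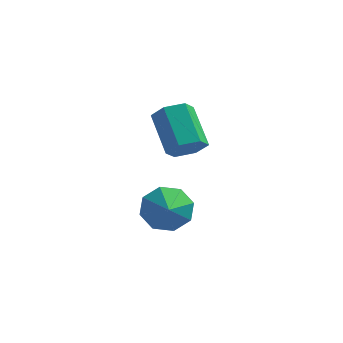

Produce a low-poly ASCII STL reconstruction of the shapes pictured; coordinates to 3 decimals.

solid 
facet normal -0.248 0.807 -0.536
outer loop
vertex 0.479 -2.033 -0.784
vertex -0.367 -2.006 -0.352
vertex 0.488 -1.629 -0.18
endloop
endfacet
facet normal 0.947 -0.273 0.169
outer loop
vertex 0.479 -2.033 -0.784
vertex 0.488 -1.629 -0.18
vertex -0.033 -3.094 0.372
endloop
endfacet
facet normal -0.248 0.806 -0.537
outer loop
vertex 0.488 -1.629 -0.18
vertex -0.367 -2.006 -0.352
vertex -0.004 -1.445 0.323
endloop
endfacet
facet normal 0.716 0.008 0.698
outer loop
vertex 0.488 -1.629 -0.18
vertex -0.004 -1.445 0.323
vertex -0.033 -3.094 0.372
endloop
endfacet
facet normal -0.246 0.806 -0.538
outer loop
vertex -0.004 -1.445 0.323
vertex -0.367 -2.006 -0.352
vertex -0.709 -1.589 0.43
endloop
endfacet
facet normal 0.145 0.027 0.989
outer loop
vertex -0.004 -1.445 0.323
vertex -0.709 -1.589 0.43
vertex -0.033 -3.094 0.372
endloop
endfacet
facet normal -0.247 0.806 -0.538
outer loop
vertex -0.709 -1.589 0.43
vertex -0.367 -2.006 -0.352
vertex -1.213 -1.978 0.079
endloop
endfacet
facet normal -0.432 -0.228 0.873
outer loop
vertex -0.709 -1.589 0.43
vertex -1.213 -1.978 0.079
vertex -0.033 -3.094 0.372
endloop
endfacet
facet normal -0.247 0.807 -0.537
outer loop
vertex -1.213 -1.978 0.079
vertex -0.367 -2.006 -0.352
vertex -1.221 -2.382 -0.525
endloop
endfacet
facet normal -0.677 -0.607 0.415
outer loop
vertex -1.213 -1.978 0.079
vertex -1.221 -2.382 -0.525
vertex -0.033 -3.094 0.372
endloop
endfacet
facet normal -0.247 0.807 -0.536
outer loop
vertex -1.221 -2.382 -0.525
vertex -0.367 -2.006 -0.352
vertex -0.729 -2.566 -1.028
endloop
endfacet
facet normal -0.447 -0.887 -0.113
outer loop
vertex -1.221 -2.382 -0.525
vertex -0.729 -2.566 -1.028
vertex -0.033 -3.094 0.372
endloop
endfacet
facet normal -0.247 0.807 -0.537
outer loop
vertex -0.729 -2.566 -1.028
vertex -0.367 -2.006 -0.352
vertex -0.025 -2.422 -1.135
endloop
endfacet
facet normal 0.124 -0.906 -0.404
outer loop
vertex -0.729 -2.566 -1.028
vertex -0.025 -2.422 -1.135
vertex -0.033 -3.094 0.372
endloop
endfacet
facet normal -0.248 0.806 -0.537
outer loop
vertex -0.025 -2.422 -1.135
vertex -0.367 -2.006 -0.352
vertex 0.479 -2.033 -0.784
endloop
endfacet
facet normal 0.702 -0.651 -0.287
outer loop
vertex -0.025 -2.422 -1.135
vertex 0.479 -2.033 -0.784
vertex -0.033 -3.094 0.372
endloop
endfacet
facet normal 0.449 -0.670 -0.591
outer loop
vertex 0.882 -2.443 3.456
vertex 0.403 -2.276 2.903
vertex 1.049 -1.899 2.967
endloop
endfacet
facet normal 0.865 0.162 0.475
outer loop
vertex 0.882 -2.443 3.456
vertex 1.049 -1.899 2.967
vertex 0.095 -1.271 4.49
endloop
endfacet
facet normal 0.865 0.162 0.475
outer loop
vertex 0.095 -1.271 4.49
vertex 1.049 -1.899 2.967
vertex 0.262 -0.727 4.001
endloop
endfacet
facet normal -0.450 0.669 0.591
outer loop
vertex 0.095 -1.271 4.49
vertex 0.262 -0.727 4.001
vertex -0.383 -1.104 3.937
endloop
endfacet
facet normal 0.449 -0.670 -0.591
outer loop
vertex 1.049 -1.899 2.967
vertex 0.403 -2.276 2.903
vertex 0.57 -1.732 2.414
endloop
endfacet
facet normal 0.625 0.709 -0.327
outer loop
vertex 1.049 -1.899 2.967
vertex 0.57 -1.732 2.414
vertex 0.262 -0.727 4.001
endloop
endfacet
facet normal 0.625 0.709 -0.327
outer loop
vertex 0.262 -0.727 4.001
vertex 0.57 -1.732 2.414
vertex -0.217 -0.56 3.448
endloop
endfacet
facet normal -0.450 0.669 0.592
outer loop
vertex 0.262 -0.727 4.001
vertex -0.217 -0.56 3.448
vertex -0.383 -1.104 3.937
endloop
endfacet
facet normal 0.450 -0.669 -0.591
outer loop
vertex 0.57 -1.732 2.414
vertex 0.403 -2.276 2.903
vertex -0.075 -2.109 2.35
endloop
endfacet
facet normal -0.240 0.547 -0.802
outer loop
vertex 0.57 -1.732 2.414
vertex -0.075 -2.109 2.35
vertex -0.217 -0.56 3.448
endloop
endfacet
facet normal -0.240 0.547 -0.802
outer loop
vertex -0.217 -0.56 3.448
vertex -0.075 -2.109 2.35
vertex -0.862 -0.937 3.384
endloop
endfacet
facet normal -0.450 0.669 0.592
outer loop
vertex -0.217 -0.56 3.448
vertex -0.862 -0.937 3.384
vertex -0.383 -1.104 3.937
endloop
endfacet
facet normal 0.450 -0.669 -0.591
outer loop
vertex -0.075 -2.109 2.35
vertex 0.403 -2.276 2.903
vertex -0.242 -2.653 2.839
endloop
endfacet
facet normal -0.865 -0.162 -0.475
outer loop
vertex -0.075 -2.109 2.35
vertex -0.242 -2.653 2.839
vertex -0.862 -0.937 3.384
endloop
endfacet
facet normal -0.865 -0.162 -0.475
outer loop
vertex -0.862 -0.937 3.384
vertex -0.242 -2.653 2.839
vertex -1.029 -1.481 3.873
endloop
endfacet
facet normal -0.449 0.670 0.591
outer loop
vertex -0.862 -0.937 3.384
vertex -1.029 -1.481 3.873
vertex -0.383 -1.104 3.937
endloop
endfacet
facet normal 0.450 -0.669 -0.592
outer loop
vertex -0.242 -2.653 2.839
vertex 0.403 -2.276 2.903
vertex 0.237 -2.82 3.392
endloop
endfacet
facet normal -0.625 -0.709 0.327
outer loop
vertex -0.242 -2.653 2.839
vertex 0.237 -2.82 3.392
vertex -1.029 -1.481 3.873
endloop
endfacet
facet normal -0.625 -0.709 0.327
outer loop
vertex -1.029 -1.481 3.873
vertex 0.237 -2.82 3.392
vertex -0.55 -1.648 4.426
endloop
endfacet
facet normal -0.449 0.670 0.591
outer loop
vertex -1.029 -1.481 3.873
vertex -0.55 -1.648 4.426
vertex -0.383 -1.104 3.937
endloop
endfacet
facet normal 0.450 -0.669 -0.592
outer loop
vertex 0.237 -2.82 3.392
vertex 0.403 -2.276 2.903
vertex 0.882 -2.443 3.456
endloop
endfacet
facet normal 0.240 -0.547 0.802
outer loop
vertex 0.237 -2.82 3.392
vertex 0.882 -2.443 3.456
vertex -0.55 -1.648 4.426
endloop
endfacet
facet normal 0.240 -0.547 0.802
outer loop
vertex -0.55 -1.648 4.426
vertex 0.882 -2.443 3.456
vertex 0.095 -1.271 4.49
endloop
endfacet
facet normal -0.450 0.669 0.591
outer loop
vertex -0.55 -1.648 4.426
vertex 0.095 -1.271 4.49
vertex -0.383 -1.104 3.937
endloop
endfacet

endsolid


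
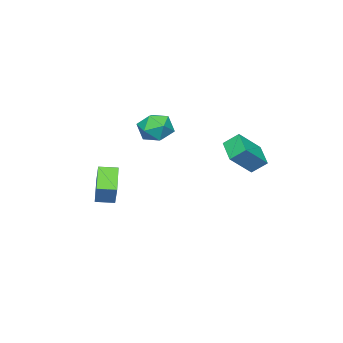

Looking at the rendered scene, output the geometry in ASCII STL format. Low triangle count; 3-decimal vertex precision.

solid 
facet normal -0.718 0.248 -0.651
outer loop
vertex -3.213 4.024 2.529
vertex -2.196 5.173 1.844
vertex -2.818 3.235 1.793
endloop
endfacet
facet normal -0.606 -0.683 0.408
outer loop
vertex -1.404 2.747 3.076
vertex -3.213 4.024 2.529
vertex -2.818 3.235 1.793
endloop
endfacet
facet normal -0.717 0.247 -0.651
outer loop
vertex -2.818 3.235 1.793
vertex -2.196 5.173 1.844
vertex -1.8 4.383 1.108
endloop
endfacet
facet normal 0.344 -0.687 -0.640
outer loop
vertex -1.8 4.383 1.108
vertex -1.404 2.747 3.076
vertex -2.818 3.235 1.793
endloop
endfacet
facet normal -0.344 0.687 0.640
outer loop
vertex -3.213 4.024 2.529
vertex -0.782 4.685 3.127
vertex -2.196 5.173 1.844
endloop
endfacet
facet normal -0.606 -0.683 0.408
outer loop
vertex -1.8 3.537 3.812
vertex -3.213 4.024 2.529
vertex -1.404 2.747 3.076
endloop
endfacet
facet normal -0.344 0.687 0.640
outer loop
vertex -1.8 3.537 3.812
vertex -0.782 4.685 3.127
vertex -3.213 4.024 2.529
endloop
endfacet
facet normal 0.606 0.683 -0.408
outer loop
vertex -2.196 5.173 1.844
vertex -0.782 4.685 3.127
vertex -1.8 4.383 1.108
endloop
endfacet
facet normal 0.345 -0.687 -0.640
outer loop
vertex -0.387 3.896 2.391
vertex -1.404 2.747 3.076
vertex -1.8 4.383 1.108
endloop
endfacet
facet normal 0.606 0.683 -0.408
outer loop
vertex -1.8 4.383 1.108
vertex -0.782 4.685 3.127
vertex -0.387 3.896 2.391
endloop
endfacet
facet normal 0.718 -0.247 0.651
outer loop
vertex -0.387 3.896 2.391
vertex -1.8 3.537 3.812
vertex -1.404 2.747 3.076
endloop
endfacet
facet normal 0.718 -0.248 0.651
outer loop
vertex -0.782 4.685 3.127
vertex -1.8 3.537 3.812
vertex -0.387 3.896 2.391
endloop
endfacet
facet normal -0.616 0.783 -0.083
outer loop
vertex 0.487 -3.182 -0.493
vertex 1.275 -2.413 0.919
vertex 1.709 -2.342 -1.632
endloop
endfacet
facet normal -0.440 -0.429 -0.789
outer loop
vertex 2.405 -3.227 -1.539
vertex 0.487 -3.182 -0.493
vertex 1.709 -2.342 -1.632
endloop
endfacet
facet normal -0.616 0.783 -0.083
outer loop
vertex 1.709 -2.342 -1.632
vertex 1.275 -2.413 0.919
vertex 2.496 -1.573 -0.221
endloop
endfacet
facet normal 0.653 0.450 -0.609
outer loop
vertex 2.496 -1.573 -0.221
vertex 2.405 -3.227 -1.539
vertex 1.709 -2.342 -1.632
endloop
endfacet
facet normal -0.653 -0.450 0.609
outer loop
vertex 0.487 -3.182 -0.493
vertex 1.971 -3.298 1.012
vertex 1.275 -2.413 0.919
endloop
endfacet
facet normal -0.440 -0.430 -0.788
outer loop
vertex 1.184 -4.067 -0.399
vertex 0.487 -3.182 -0.493
vertex 2.405 -3.227 -1.539
endloop
endfacet
facet normal -0.653 -0.450 0.609
outer loop
vertex 1.184 -4.067 -0.399
vertex 1.971 -3.298 1.012
vertex 0.487 -3.182 -0.493
endloop
endfacet
facet normal 0.441 0.429 0.788
outer loop
vertex 1.275 -2.413 0.919
vertex 1.971 -3.298 1.012
vertex 2.496 -1.573 -0.221
endloop
endfacet
facet normal 0.653 0.450 -0.609
outer loop
vertex 3.193 -2.458 -0.127
vertex 2.405 -3.227 -1.539
vertex 2.496 -1.573 -0.221
endloop
endfacet
facet normal 0.440 0.430 0.789
outer loop
vertex 2.496 -1.573 -0.221
vertex 1.971 -3.298 1.012
vertex 3.193 -2.458 -0.127
endloop
endfacet
facet normal 0.616 -0.783 0.083
outer loop
vertex 3.193 -2.458 -0.127
vertex 1.184 -4.067 -0.399
vertex 2.405 -3.227 -1.539
endloop
endfacet
facet normal 0.616 -0.783 0.083
outer loop
vertex 1.971 -3.298 1.012
vertex 1.184 -4.067 -0.399
vertex 3.193 -2.458 -0.127
endloop
endfacet
facet normal -0.227 -0.108 0.968
outer loop
vertex -2.754 -1.949 3.887
vertex -2.733 -3.119 3.761
vertex -1.751 -2.541 4.056
endloop
endfacet
facet normal 0.145 0.491 0.859
outer loop
vertex -2.754 -1.949 3.887
vertex -1.751 -2.541 4.056
vertex -1.739 -1.52 3.471
endloop
endfacet
facet normal -0.216 0.893 0.394
outer loop
vertex -2.754 -1.949 3.887
vertex -1.739 -1.52 3.471
vertex -2.715 -1.466 2.813
endloop
endfacet
facet normal -0.812 0.543 0.215
outer loop
vertex -2.754 -1.949 3.887
vertex -2.715 -1.466 2.813
vertex -3.329 -2.455 2.992
endloop
endfacet
facet normal -0.819 -0.076 0.569
outer loop
vertex -2.754 -1.949 3.887
vertex -3.329 -2.455 2.992
vertex -2.733 -3.119 3.761
endloop
endfacet
facet normal 0.767 0.312 0.560
outer loop
vertex -1.739 -1.52 3.471
vertex -1.751 -2.541 4.056
vertex -1.091 -2.425 3.088
endloop
endfacet
facet normal 0.165 -0.656 0.736
outer loop
vertex -1.751 -2.541 4.056
vertex -2.733 -3.119 3.761
vertex -1.705 -3.414 3.267
endloop
endfacet
facet normal -0.791 -0.605 0.091
outer loop
vertex -2.733 -3.119 3.761
vertex -3.329 -2.455 2.992
vertex -2.681 -3.36 2.609
endloop
endfacet
facet normal -0.780 0.397 -0.484
outer loop
vertex -3.329 -2.455 2.992
vertex -2.715 -1.466 2.813
vertex -2.669 -2.339 2.024
endloop
endfacet
facet normal 0.184 0.964 -0.193
outer loop
vertex -2.715 -1.466 2.813
vertex -1.739 -1.52 3.471
vertex -1.687 -1.761 2.319
endloop
endfacet
facet normal 0.812 -0.543 -0.215
outer loop
vertex -1.666 -2.931 2.193
vertex -1.091 -2.425 3.088
vertex -1.705 -3.414 3.267
endloop
endfacet
facet normal 0.216 -0.893 -0.394
outer loop
vertex -1.666 -2.931 2.193
vertex -1.705 -3.414 3.267
vertex -2.681 -3.36 2.609
endloop
endfacet
facet normal -0.145 -0.491 -0.859
outer loop
vertex -1.666 -2.931 2.193
vertex -2.681 -3.36 2.609
vertex -2.669 -2.339 2.024
endloop
endfacet
facet normal 0.227 0.108 -0.968
outer loop
vertex -1.666 -2.931 2.193
vertex -2.669 -2.339 2.024
vertex -1.687 -1.761 2.319
endloop
endfacet
facet normal 0.819 0.076 -0.569
outer loop
vertex -1.666 -2.931 2.193
vertex -1.687 -1.761 2.319
vertex -1.091 -2.425 3.088
endloop
endfacet
facet normal 0.780 -0.397 0.484
outer loop
vertex -1.705 -3.414 3.267
vertex -1.091 -2.425 3.088
vertex -1.751 -2.541 4.056
endloop
endfacet
facet normal -0.184 -0.964 0.193
outer loop
vertex -2.681 -3.36 2.609
vertex -1.705 -3.414 3.267
vertex -2.733 -3.119 3.761
endloop
endfacet
facet normal -0.767 -0.312 -0.560
outer loop
vertex -2.669 -2.339 2.024
vertex -2.681 -3.36 2.609
vertex -3.329 -2.455 2.992
endloop
endfacet
facet normal -0.165 0.656 -0.736
outer loop
vertex -1.687 -1.761 2.319
vertex -2.669 -2.339 2.024
vertex -2.715 -1.466 2.813
endloop
endfacet
facet normal 0.791 0.605 -0.091
outer loop
vertex -1.091 -2.425 3.088
vertex -1.687 -1.761 2.319
vertex -1.739 -1.52 3.471
endloop
endfacet

endsolid
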